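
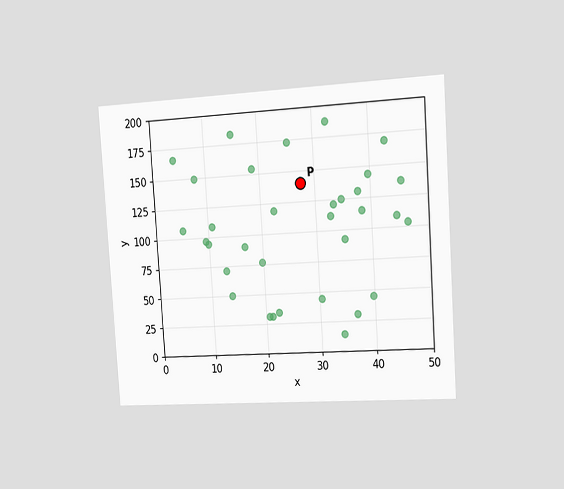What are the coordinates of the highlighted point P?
The chart is tilted about 4° counter-clockwise and viewed slightly from the right. Following the gridlines from P to each axis, P sits at (27.5, 140).

(27.5, 140)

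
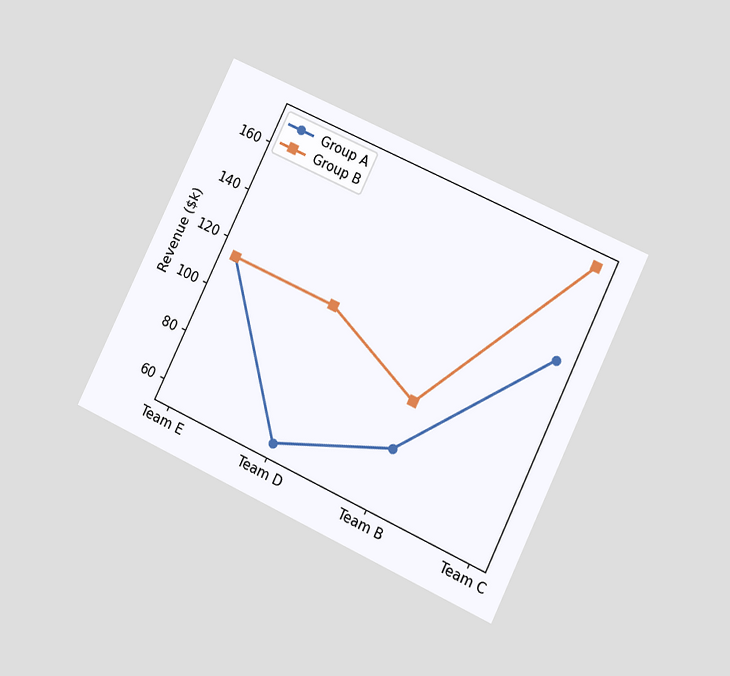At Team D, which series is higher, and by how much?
Group B, by $57k

The chart is tilted about 26° clockwise and viewed at a slight angle. At Team D, Group B sits above the other line by $57k.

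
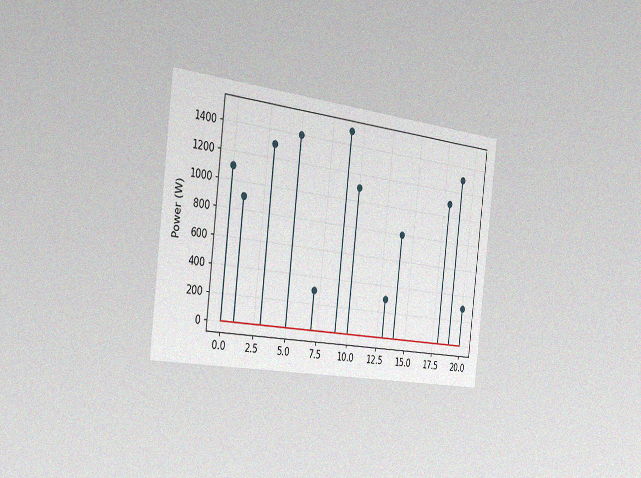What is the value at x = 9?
1500W

The chart is tilted about 7° clockwise and viewed slightly from the left, with some photo noise. The stem at x=9 reaches 1500W.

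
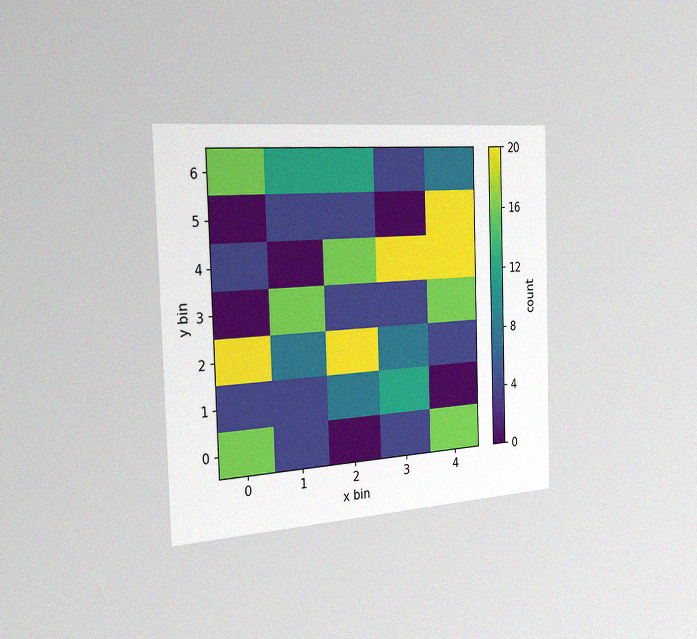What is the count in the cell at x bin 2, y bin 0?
0

The chart is viewed slightly from the left, with some photo noise. Matching the cell (2, 0) against the colorbar gives 0.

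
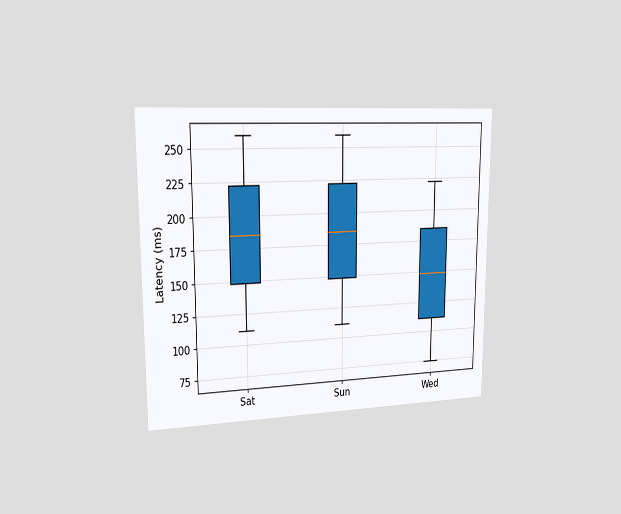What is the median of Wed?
The chart is viewed slightly from the left. The median line in the Wed box sits at 148ms.

148ms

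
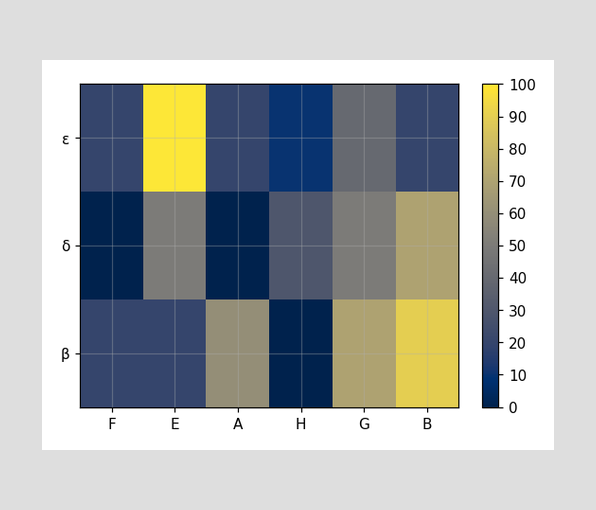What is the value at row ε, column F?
20

Matching cell (ε, F) against the colorbar gives 20.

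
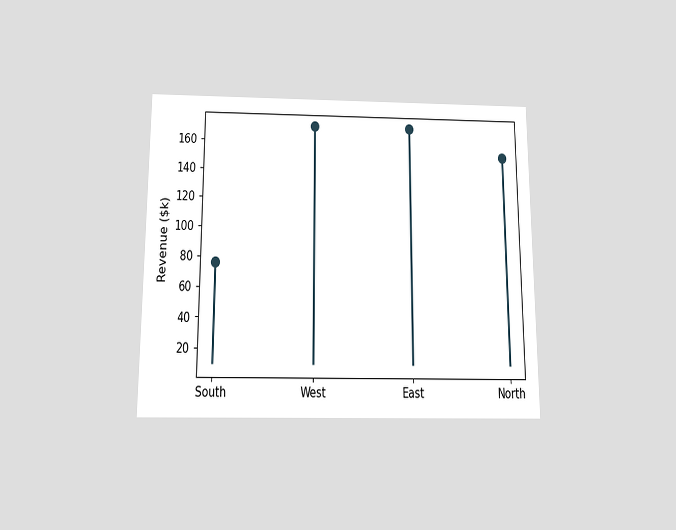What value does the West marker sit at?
The chart is viewed slightly from below. The West marker sits at $171k.

$171k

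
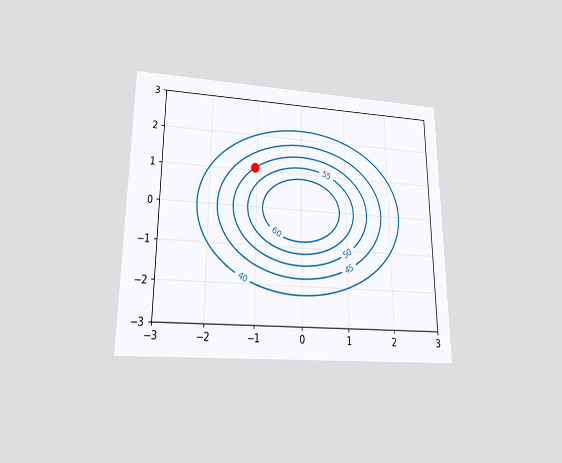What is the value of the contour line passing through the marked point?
50

The chart is viewed slightly from below. The marked point sits on the contour labelled 50.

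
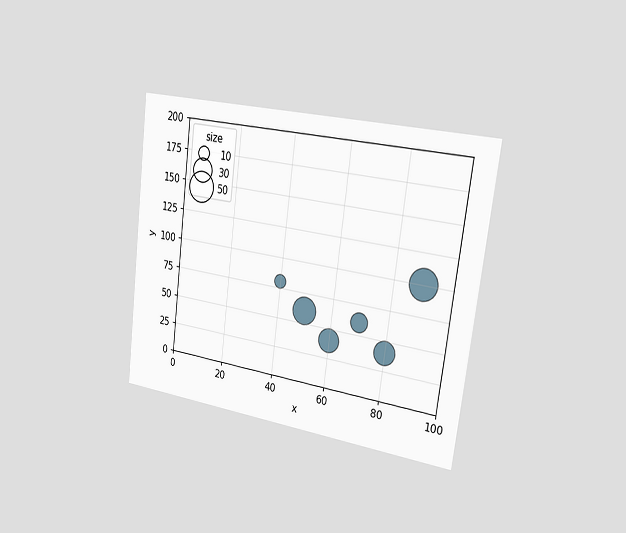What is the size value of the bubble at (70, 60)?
20

The chart is tilted about 7° clockwise and viewed slightly from the right. Matching the bubble at (70, 60) against the size legend gives 20.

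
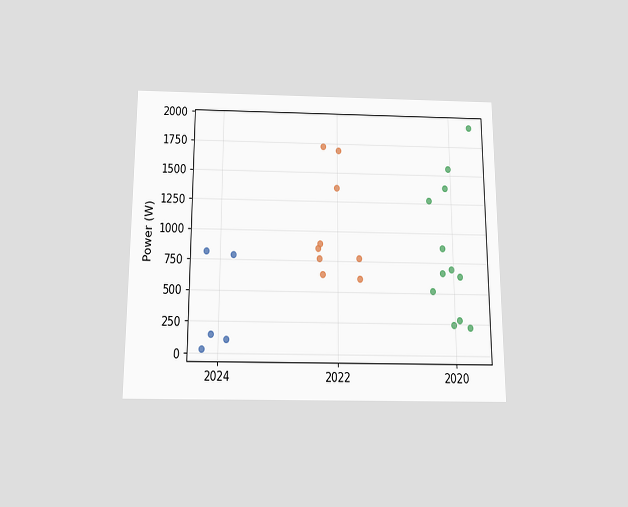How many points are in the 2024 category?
5

The chart is viewed slightly from below. Counting the markers in the 2024 column gives 5.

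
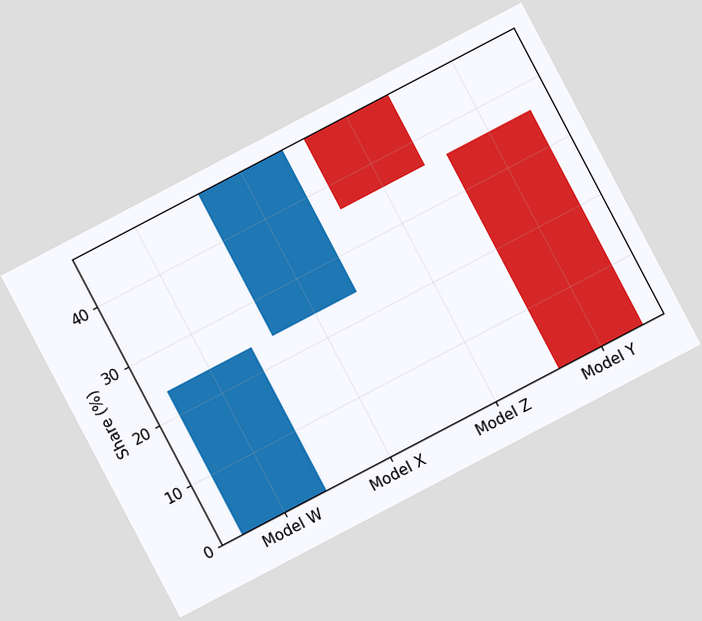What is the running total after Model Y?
0%

The chart is tilted about 28° counter-clockwise. After Model Y the running total reaches 0%.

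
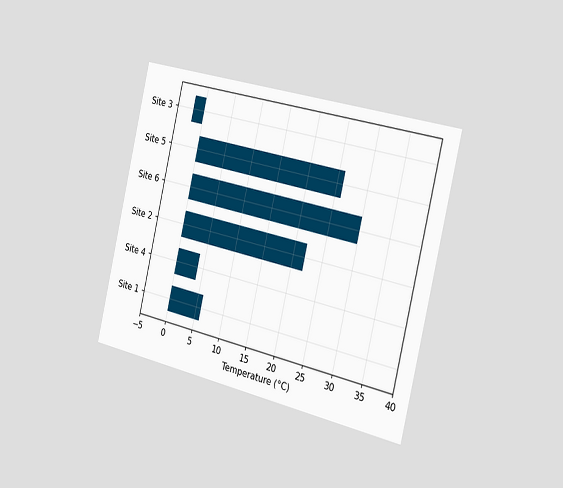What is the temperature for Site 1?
The chart is tilted about 13° clockwise and viewed slightly from the right. Reading along the chart's x-axis, the Site 1 bar reaches 6°C.

6°C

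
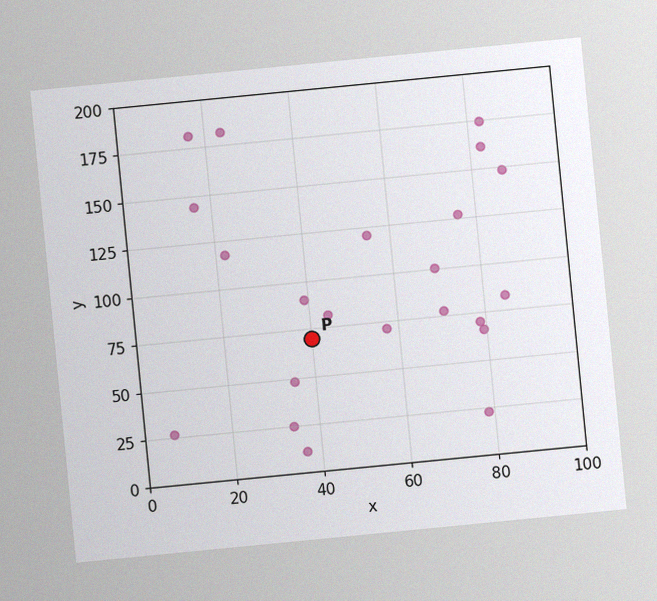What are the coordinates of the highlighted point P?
(40, 70)

The chart is tilted about 6° counter-clockwise, with some photo noise. Following the gridlines from P to each axis, P sits at (40, 70).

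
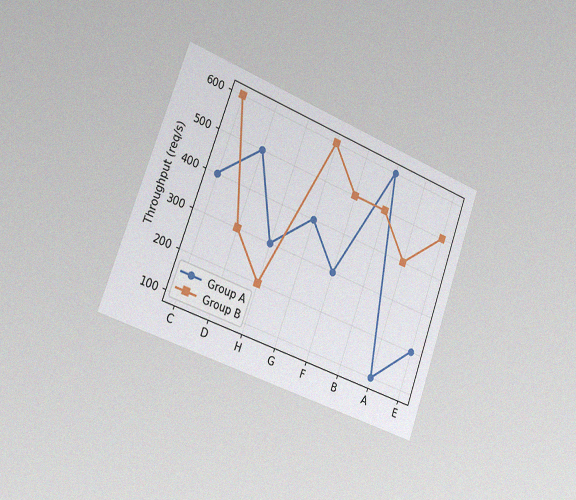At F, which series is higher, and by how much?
The chart is tilted about 20° clockwise and viewed slightly from the left, with some photo noise. At F, Group B sits above the other line by 200req/s.

Group B, by 200req/s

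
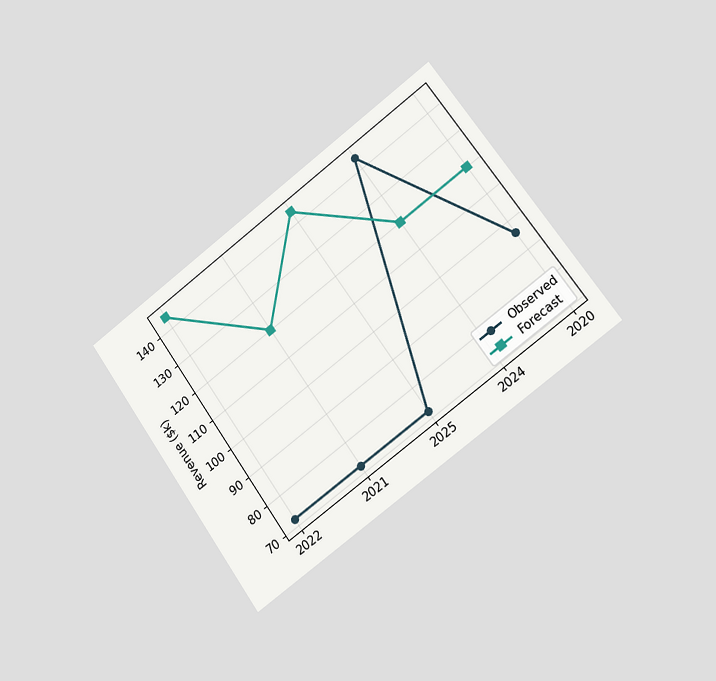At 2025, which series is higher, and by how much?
Forecast, by $72k

The chart is tilted about 35° counter-clockwise and viewed slightly from the right. At 2025, Forecast sits above the other line by $72k.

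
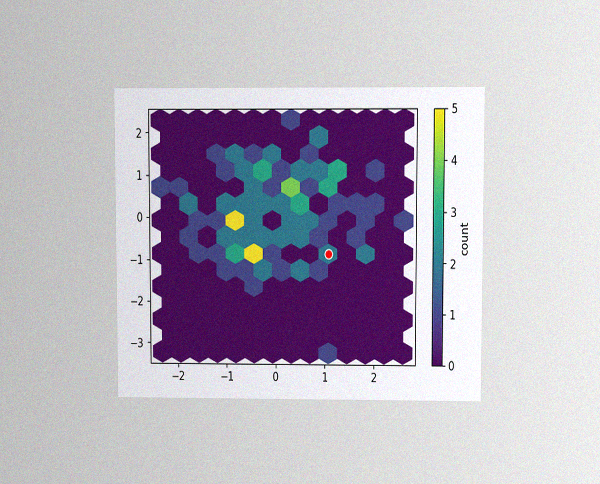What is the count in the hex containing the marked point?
2

The chart is viewed at a slight angle, with some photo noise. The marked hex reads 2 on the colorbar.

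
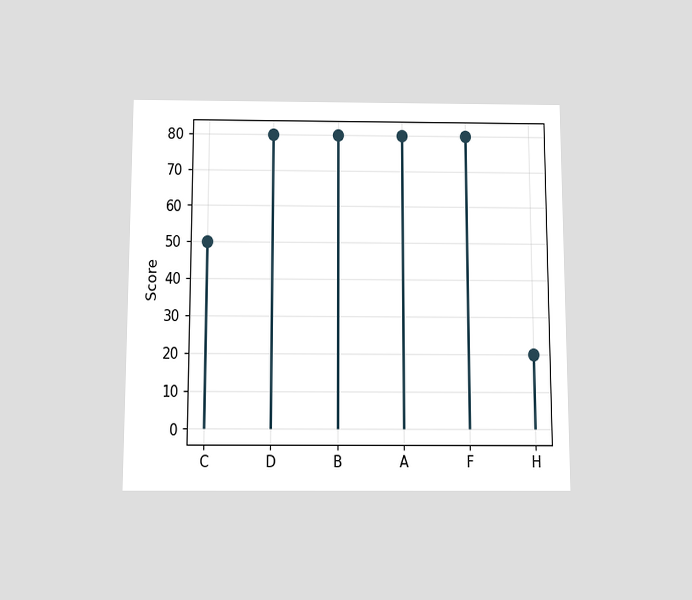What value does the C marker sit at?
50

The chart is viewed slightly from below. The C marker sits at 50.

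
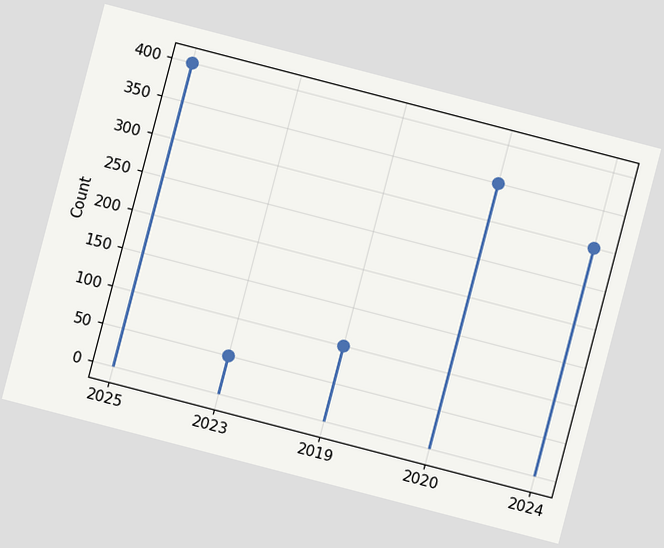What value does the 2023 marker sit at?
50

The chart is tilted about 15° clockwise. The 2023 marker sits at 50.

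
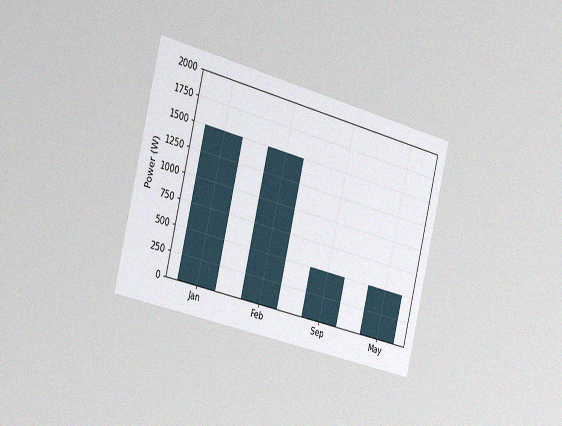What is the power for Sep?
The chart is tilted about 14° clockwise and viewed slightly from the left, with some photo noise. Reading along the chart's y-axis, the Sep bar reaches 500W.

500W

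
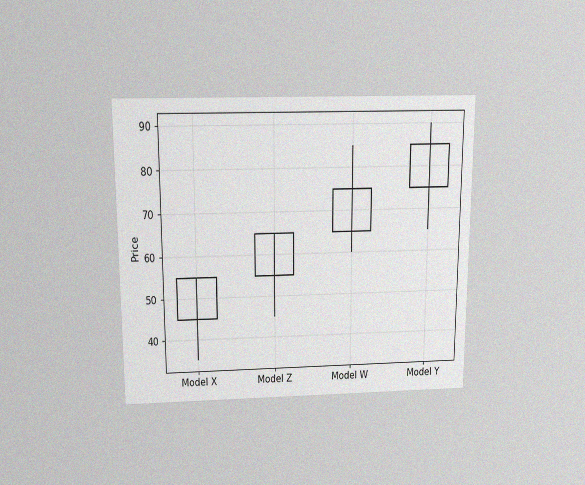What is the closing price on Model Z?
The chart is viewed slightly from above, with some photo noise. The Model Z candle closes at 65.

65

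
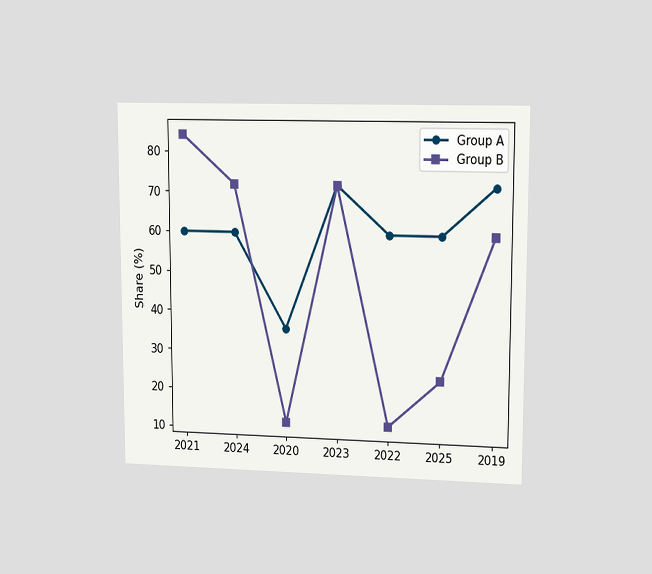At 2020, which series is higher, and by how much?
The chart is viewed at a slight angle. At 2020, Group A sits above the other line by 24%.

Group A, by 24%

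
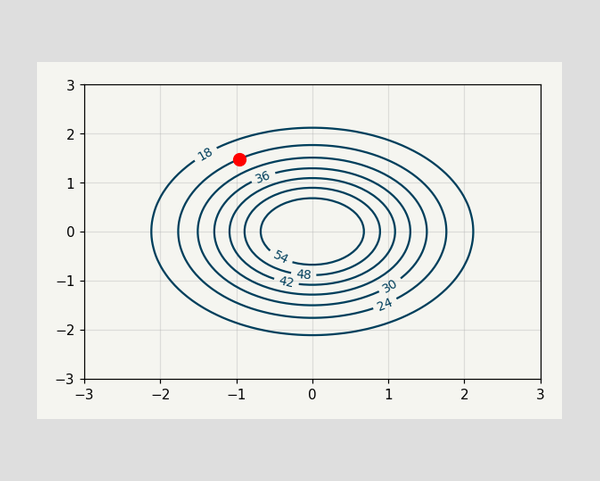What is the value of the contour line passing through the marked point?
The marked point sits on the contour labelled 24.

24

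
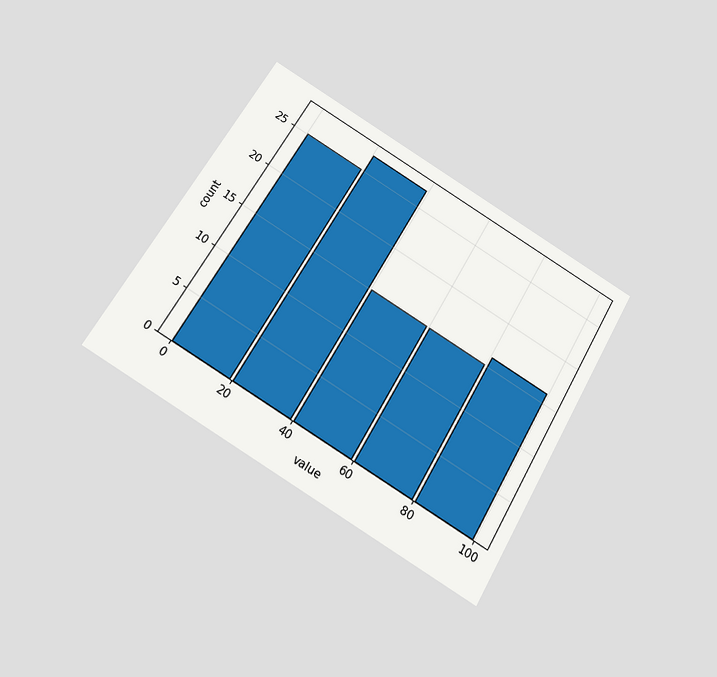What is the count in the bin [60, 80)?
The chart is tilted about 31° clockwise and viewed slightly from below. The [60, 80) bin has height 15.

15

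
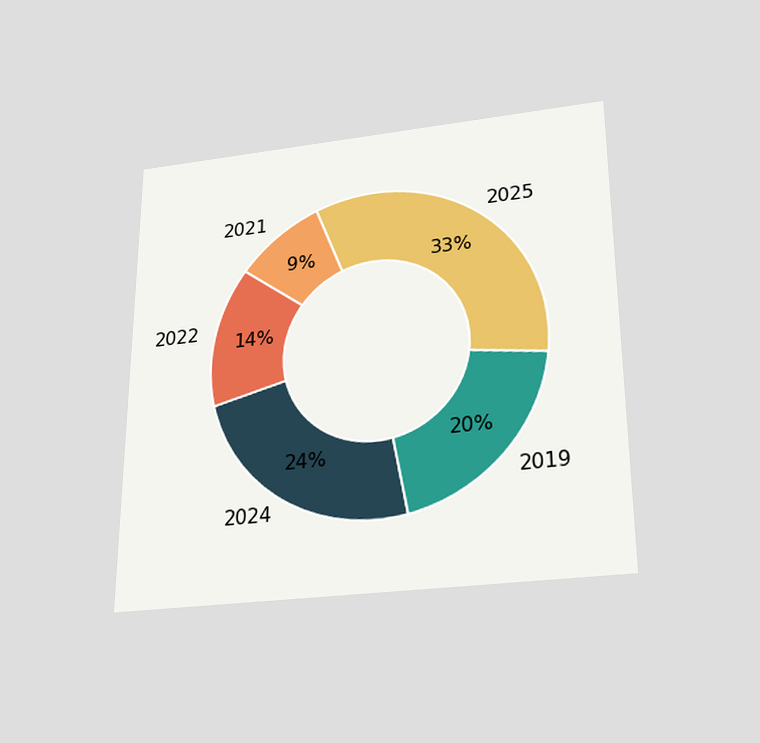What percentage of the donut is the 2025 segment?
The chart is viewed slightly from below. The 2025 segment takes up 33% of the ring.

33%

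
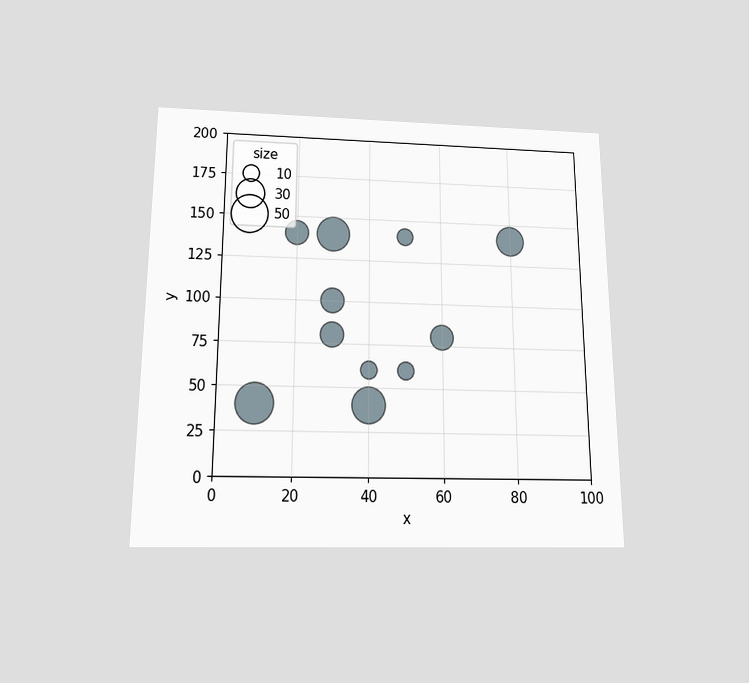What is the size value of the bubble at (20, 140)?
The chart is viewed slightly from below. Matching the bubble at (20, 140) against the size legend gives 20.

20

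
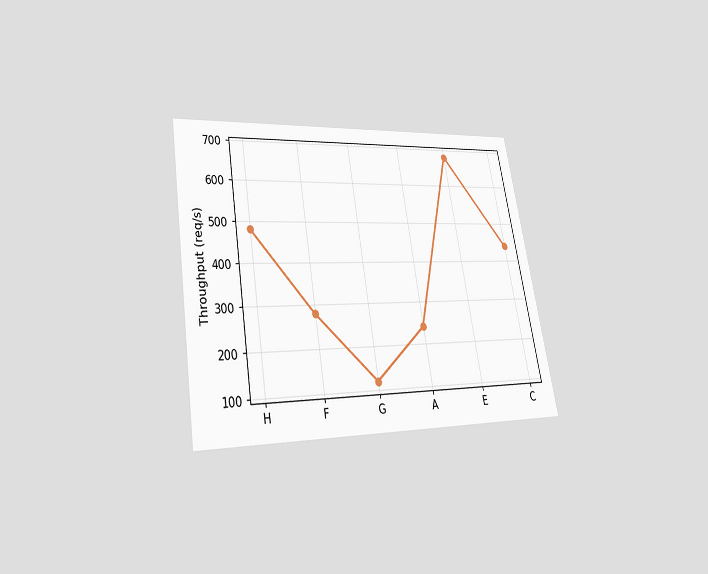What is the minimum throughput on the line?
The chart is tilted about 10° counter-clockwise and viewed at a slight angle. The lowest point is at G, and reading across to the y-axis gives 120req/s.

120req/s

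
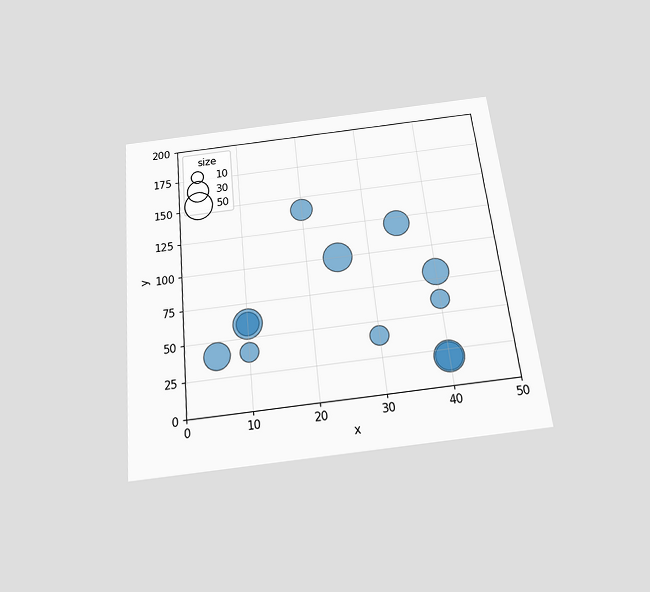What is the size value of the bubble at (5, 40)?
40

The chart is tilted about 6° counter-clockwise and viewed slightly from below. Matching the bubble at (5, 40) against the size legend gives 40.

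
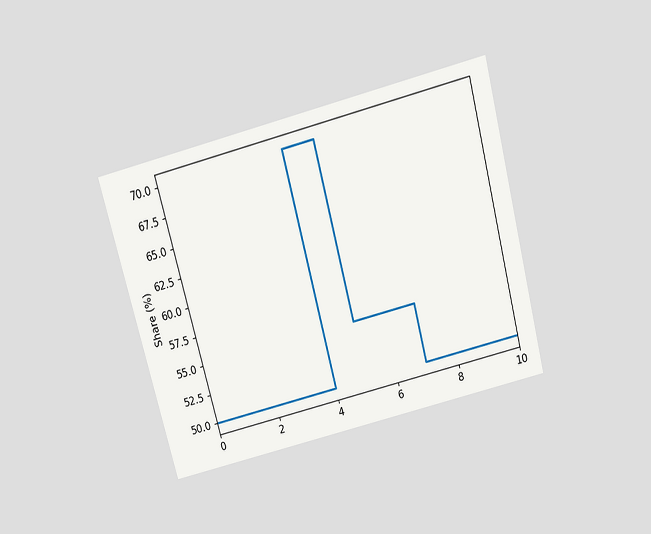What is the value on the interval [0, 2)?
The chart is tilted about 15° counter-clockwise and viewed slightly from above. On [0, 2) the step sits at 50%.

50%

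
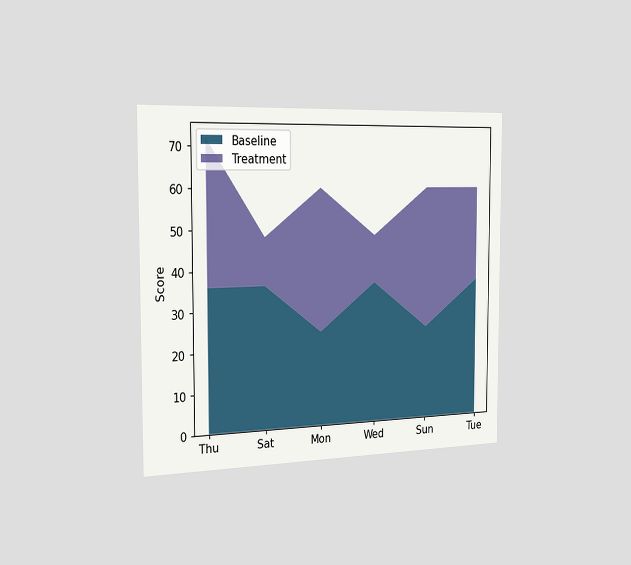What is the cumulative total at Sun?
The chart is viewed slightly from the left. The stacked total at Sun reaches 60.

60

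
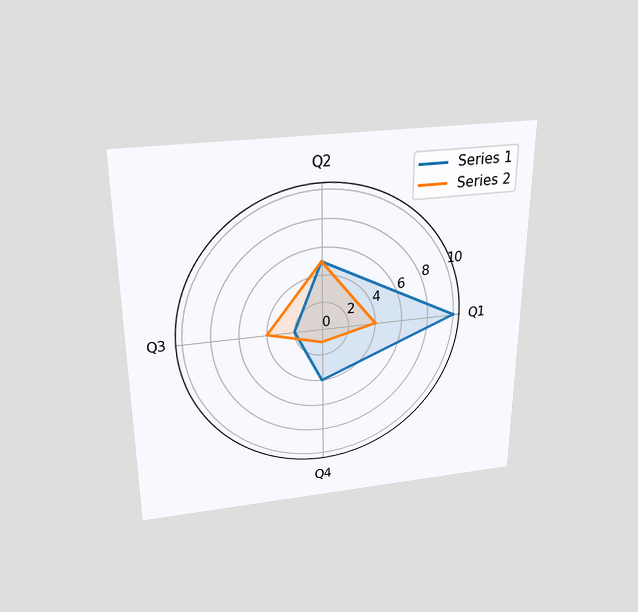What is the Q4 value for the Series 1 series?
The chart is viewed slightly from above. On the Q4 axis, Series 1 reaches 4.

4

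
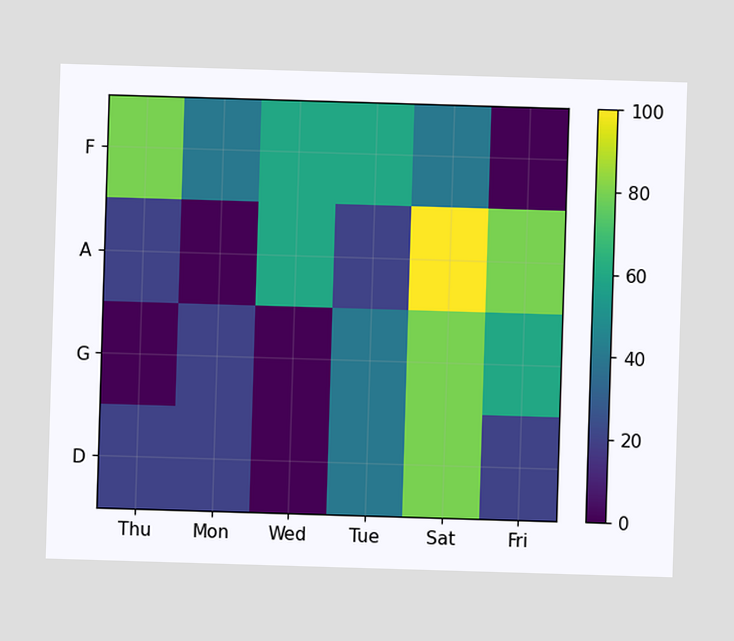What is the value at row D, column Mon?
Matching cell (D, Mon) against the colorbar gives 20.

20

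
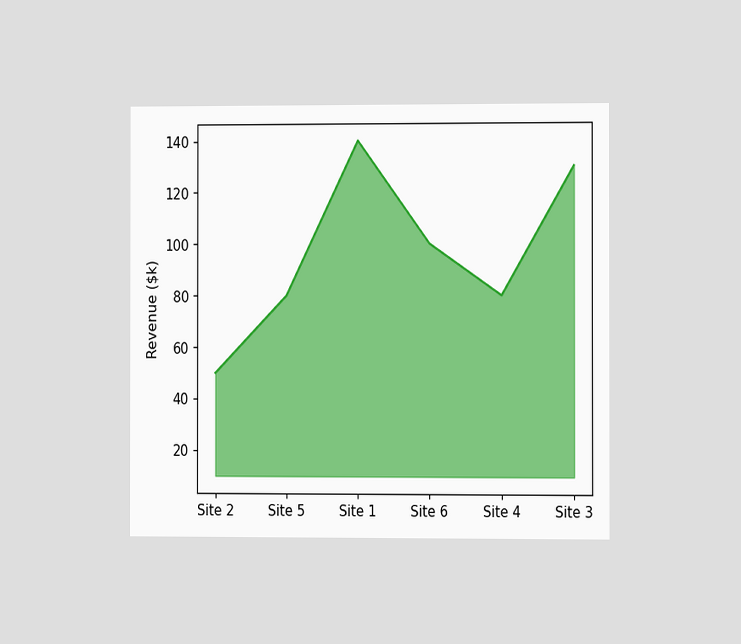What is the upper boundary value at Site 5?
The chart is viewed at a slight angle. At Site 5 the upper boundary is at $80k.

$80k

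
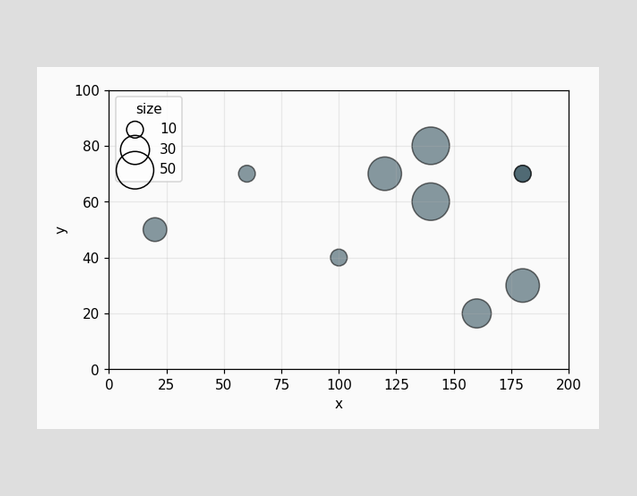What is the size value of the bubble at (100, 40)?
Matching the bubble at (100, 40) against the size legend gives 10.

10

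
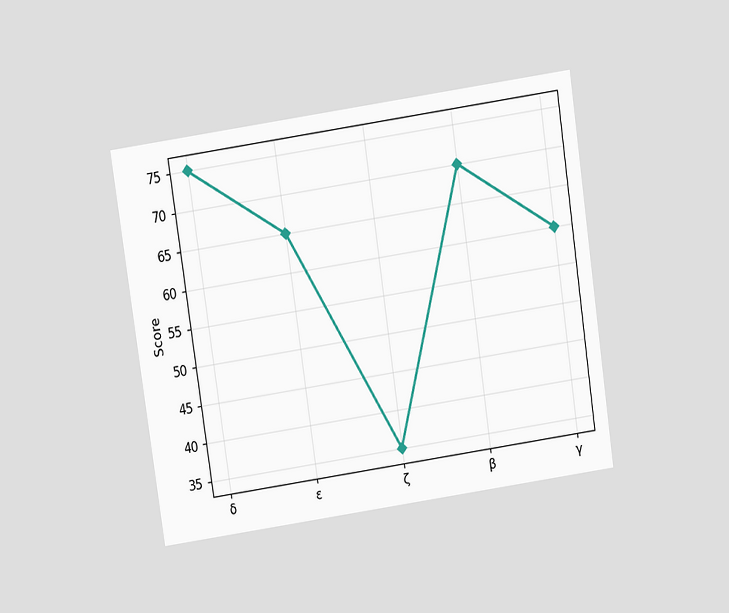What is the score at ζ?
35

The chart is tilted about 8° counter-clockwise and viewed slightly from above. At ζ, the line is at 35.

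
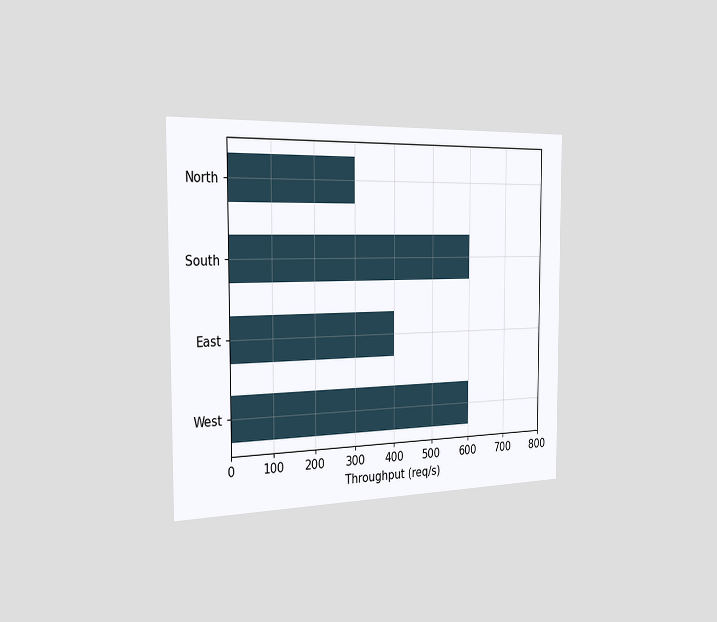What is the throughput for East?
400req/s

The chart is viewed slightly from the left. Reading along the chart's x-axis, the East bar reaches 400req/s.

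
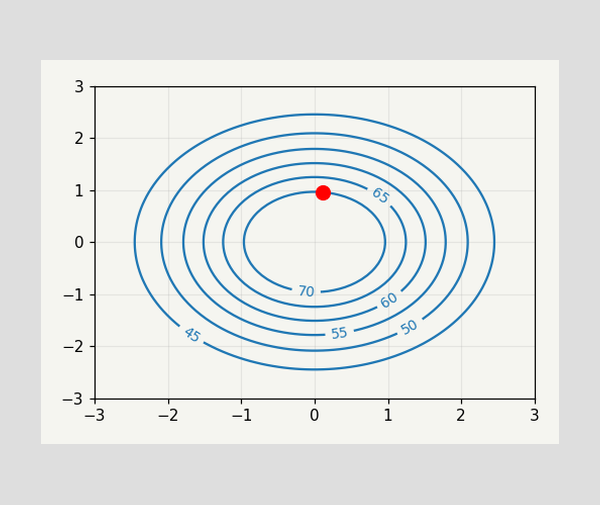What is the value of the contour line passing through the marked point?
The marked point sits on the contour labelled 70.

70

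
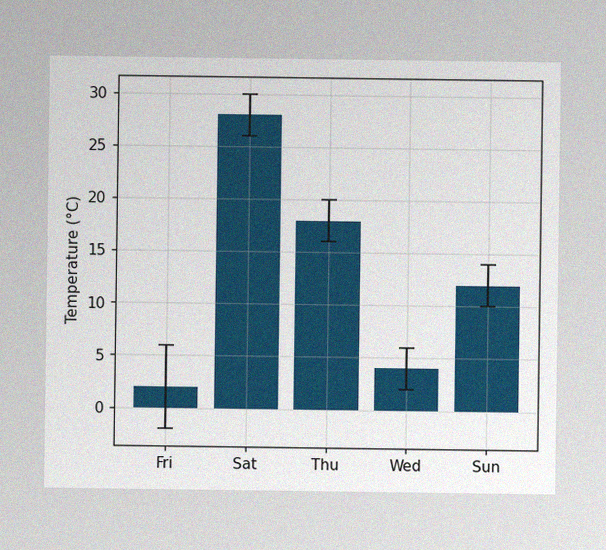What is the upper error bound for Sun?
14°C

The image has some photo noise and uneven lighting. The Sun bar's upper whisker reaches 14°C.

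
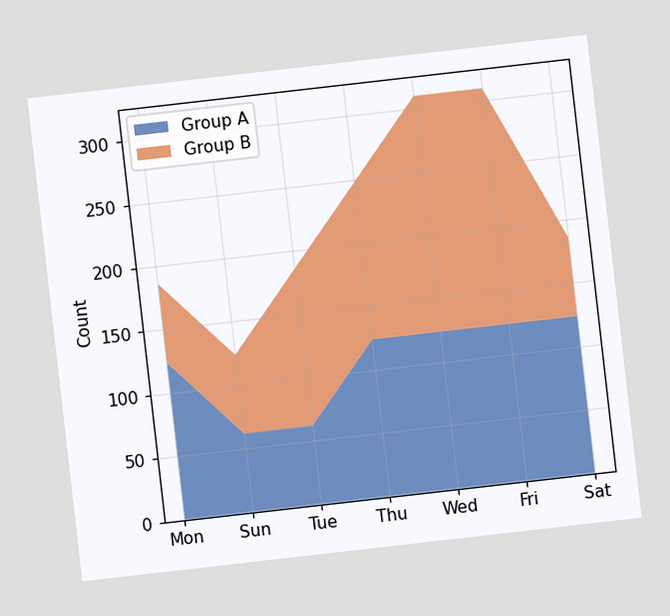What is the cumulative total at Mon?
186

The chart is tilted about 7° counter-clockwise. The stacked total at Mon reaches 186.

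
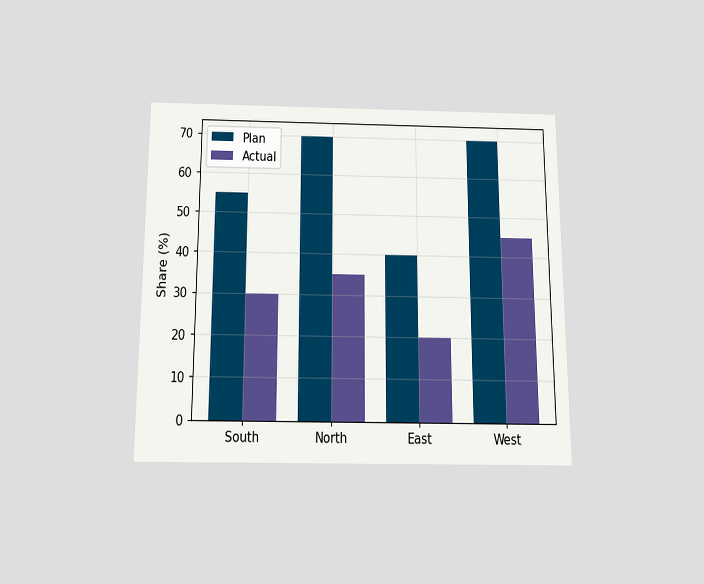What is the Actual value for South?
30%

The chart is viewed slightly from below. The Actual bar at South reaches 30% on the y-axis.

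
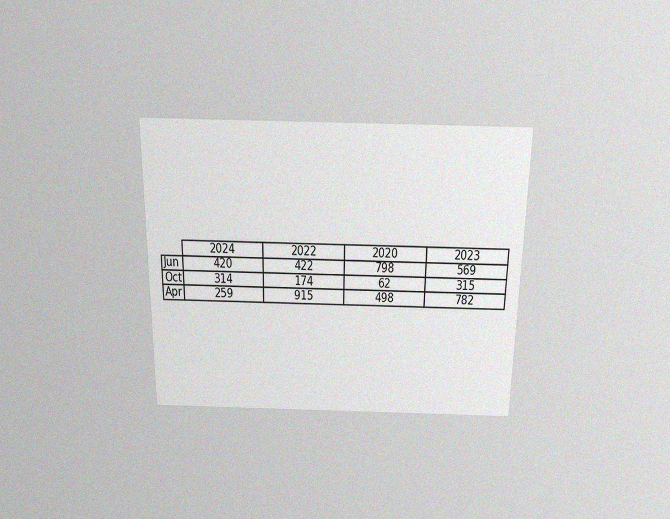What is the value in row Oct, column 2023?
315

The chart is viewed slightly from above, with some photo noise. The (Oct, 2023) cell reads 315.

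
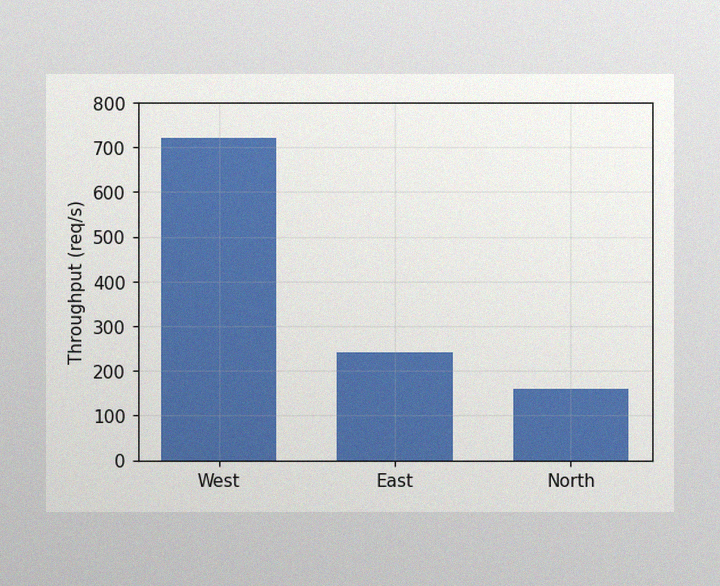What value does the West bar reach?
The image has some photo noise and uneven lighting. Reading along the chart's y-axis, the West bar reaches 720req/s.

720req/s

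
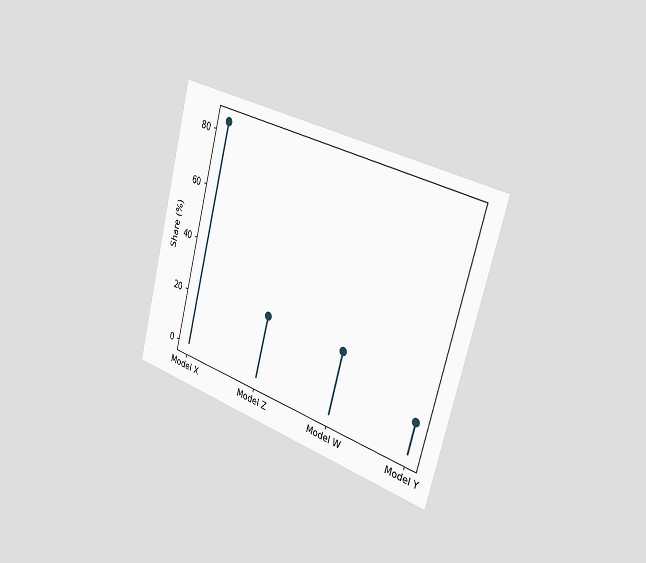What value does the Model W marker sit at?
The chart is tilted about 15° clockwise and viewed slightly from the right. The Model W marker sits at 24%.

24%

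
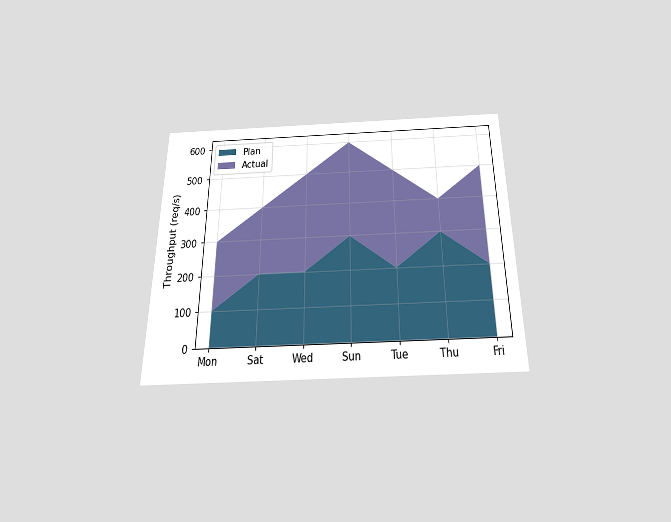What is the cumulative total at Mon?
300req/s

The chart is viewed slightly from below. The stacked total at Mon reaches 300req/s.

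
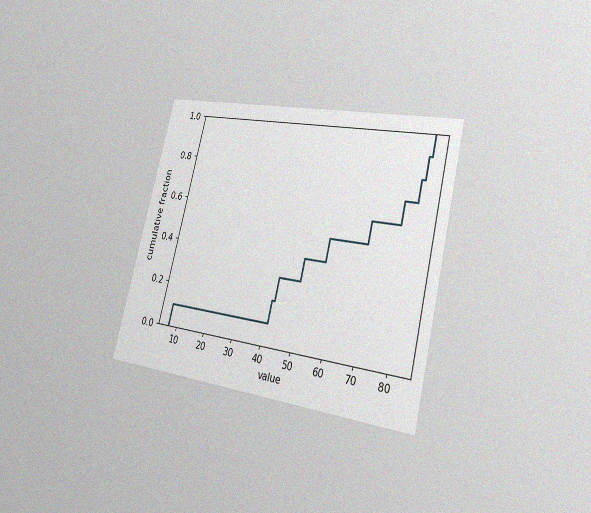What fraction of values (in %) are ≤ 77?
The chart is tilted about 14° clockwise and viewed slightly from the right, with some photo noise. At x=77 the ECDF step is at 70%.

70%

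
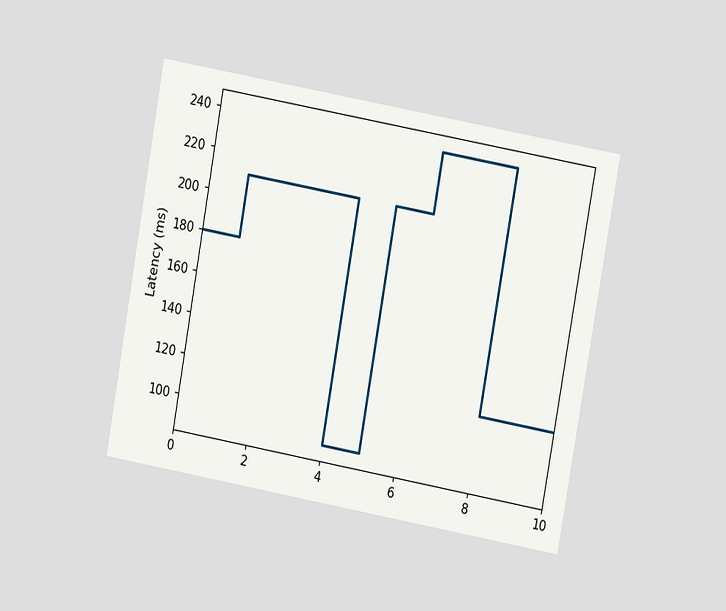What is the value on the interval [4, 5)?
The chart is tilted about 10° clockwise and viewed at a slight angle. On [4, 5) the step sits at 90ms.

90ms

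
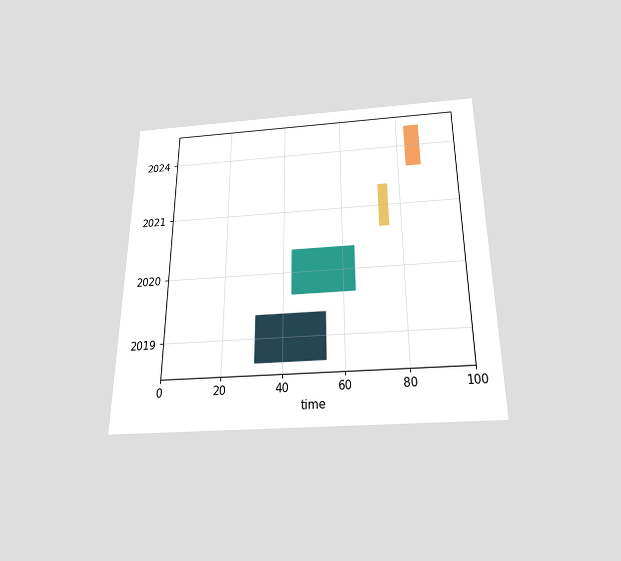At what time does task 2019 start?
31

The chart is viewed slightly from below. The 2019 bar begins at t=31.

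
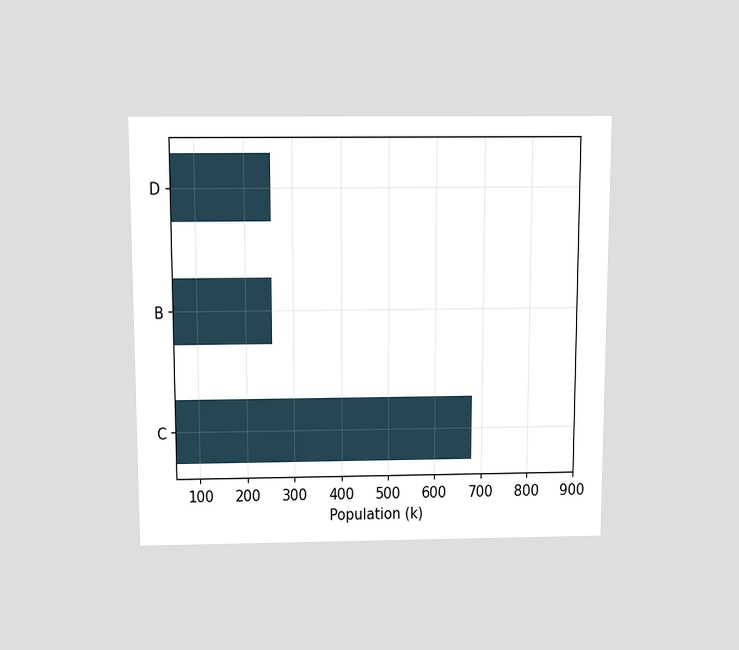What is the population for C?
The chart is viewed slightly from above. Reading along the chart's x-axis, the C bar reaches 680k.

680k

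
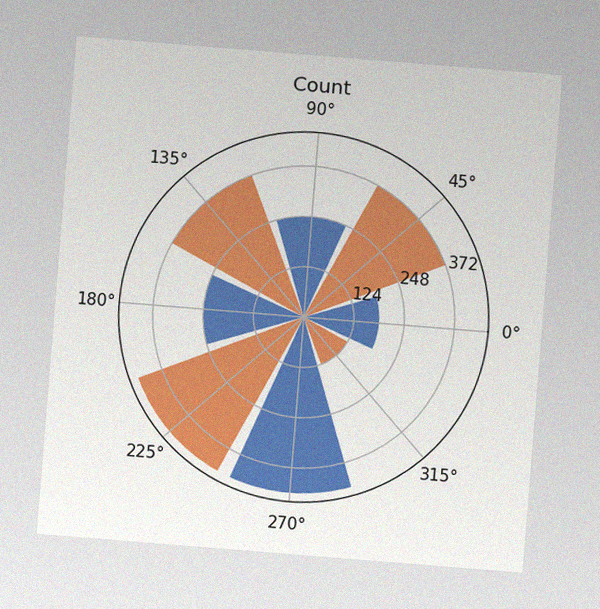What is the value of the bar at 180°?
The chart is tilted about 5° clockwise, with some photo noise. The bar at 180° reaches 248 on the radial axis.

248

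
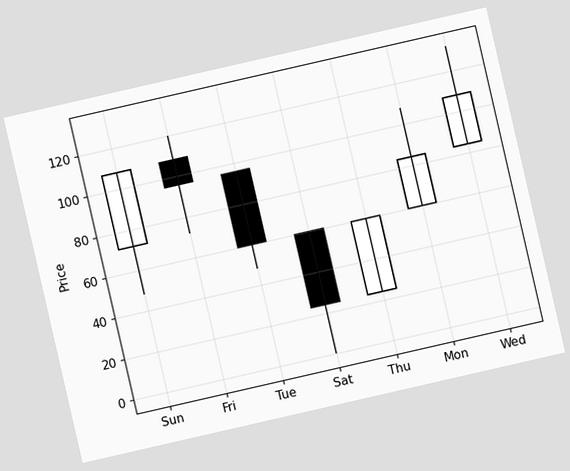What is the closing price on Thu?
60

The chart is tilted about 13° counter-clockwise. The Thu candle closes at 60.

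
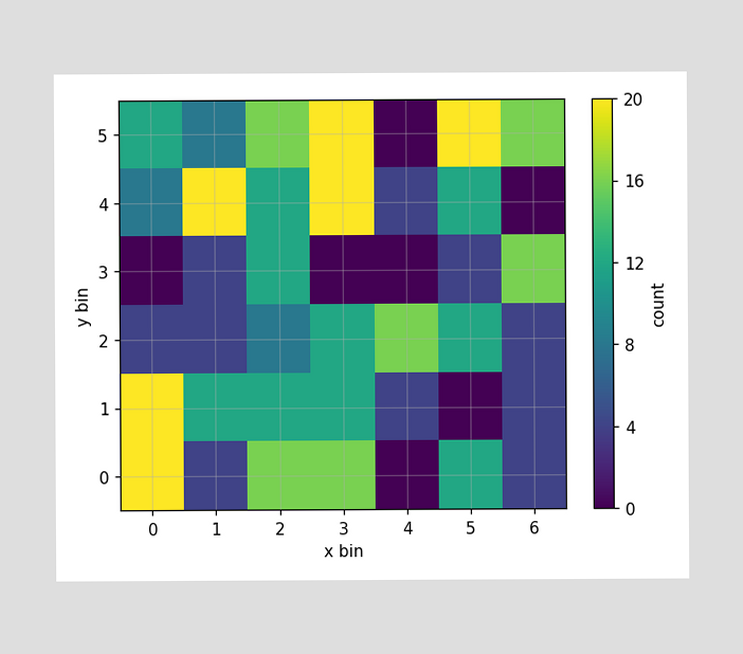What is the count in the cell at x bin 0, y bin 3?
Matching the cell (0, 3) against the colorbar gives 0.

0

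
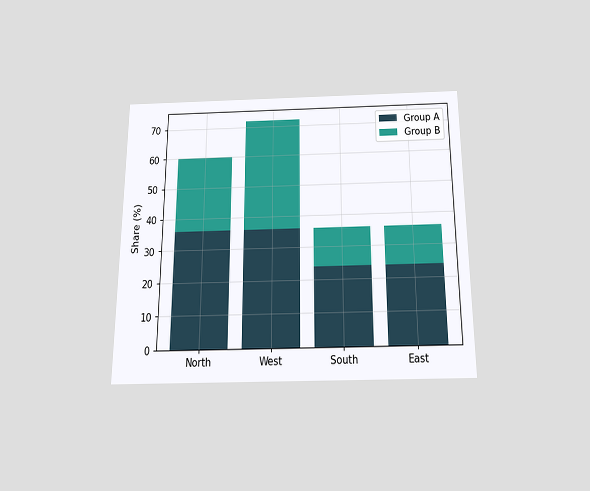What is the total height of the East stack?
The chart is viewed slightly from below. The East stack's top reaches 36% on the y-axis.

36%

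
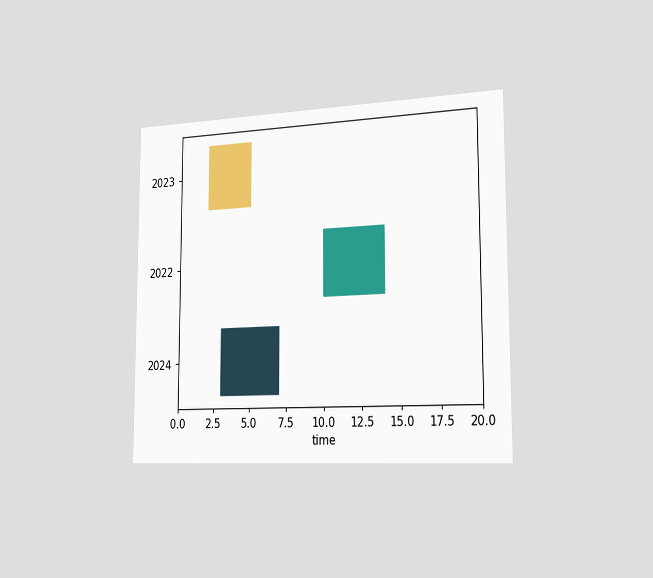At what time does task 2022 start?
10

The chart is viewed slightly from the right. The 2022 bar begins at t=10.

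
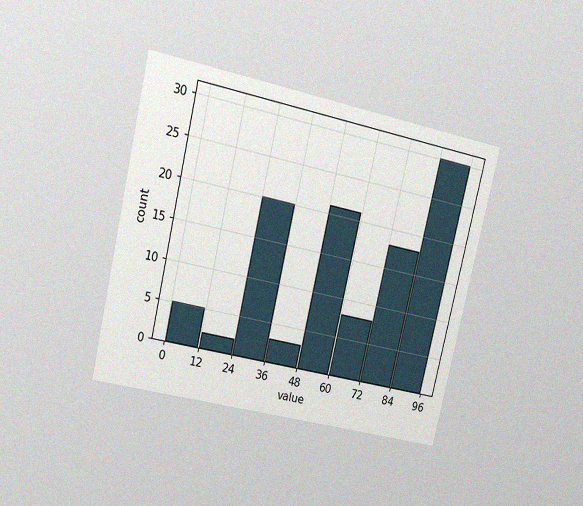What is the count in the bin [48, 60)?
The chart is tilted about 13° clockwise and viewed at a slight angle, with some photo noise. The [48, 60) bin has height 21.

21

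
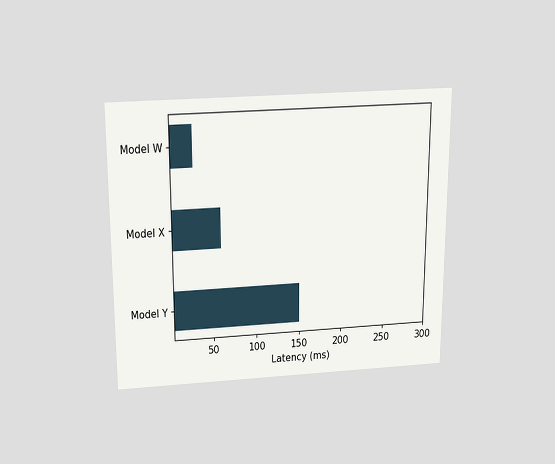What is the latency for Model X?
60ms

The chart is viewed slightly from above. Reading along the chart's x-axis, the Model X bar reaches 60ms.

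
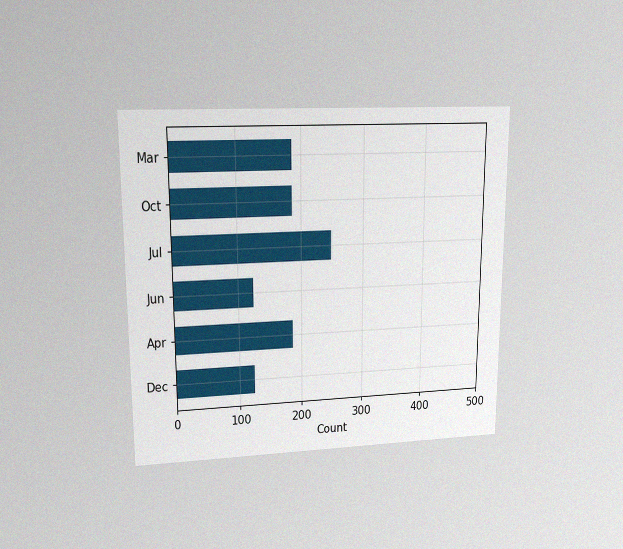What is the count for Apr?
186

The chart is viewed at a slight angle, with some photo noise. Reading along the chart's x-axis, the Apr bar reaches 186.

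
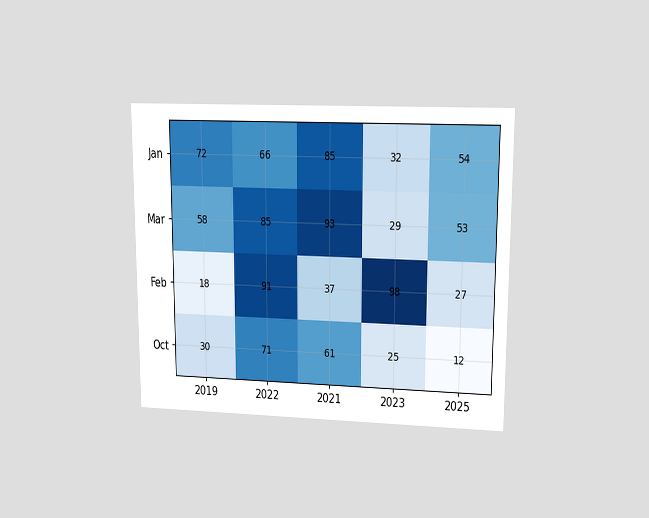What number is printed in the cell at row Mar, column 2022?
The chart is viewed at a slight angle. The (Mar, 2022) cell reads 85.

85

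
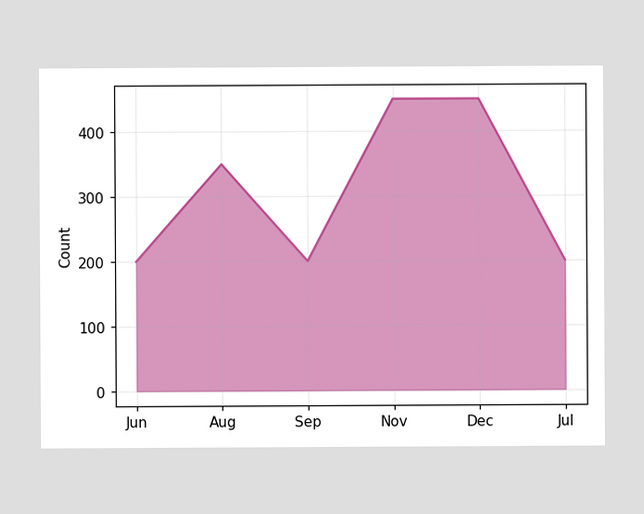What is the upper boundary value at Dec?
450

At Dec the upper boundary is at 450.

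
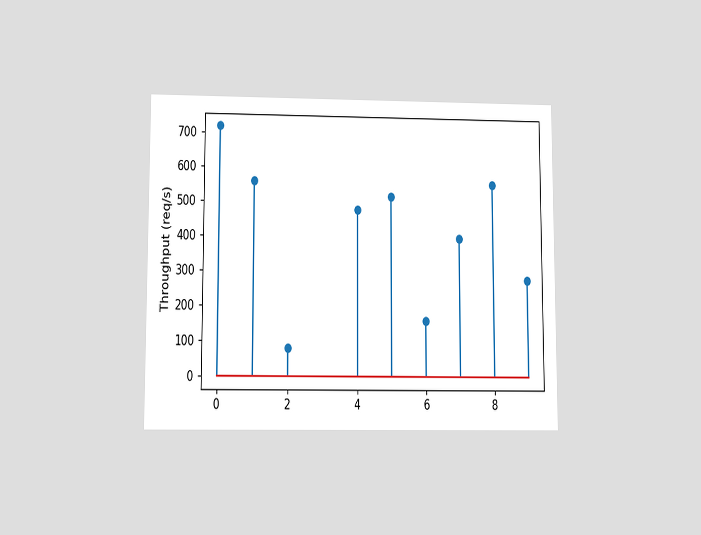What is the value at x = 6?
160req/s

The chart is viewed slightly from below. The stem at x=6 reaches 160req/s.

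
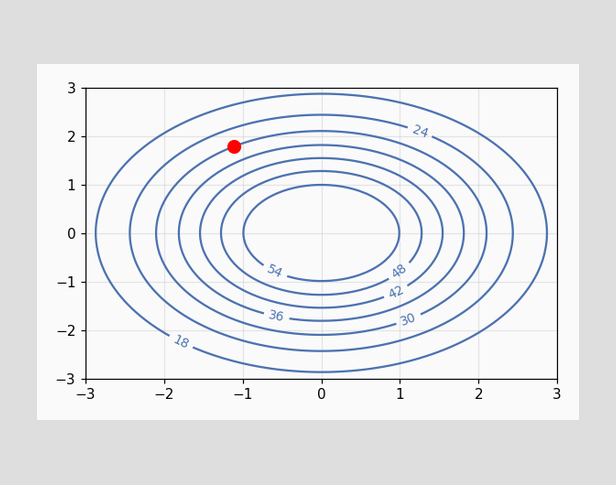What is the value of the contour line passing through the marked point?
30

The marked point sits on the contour labelled 30.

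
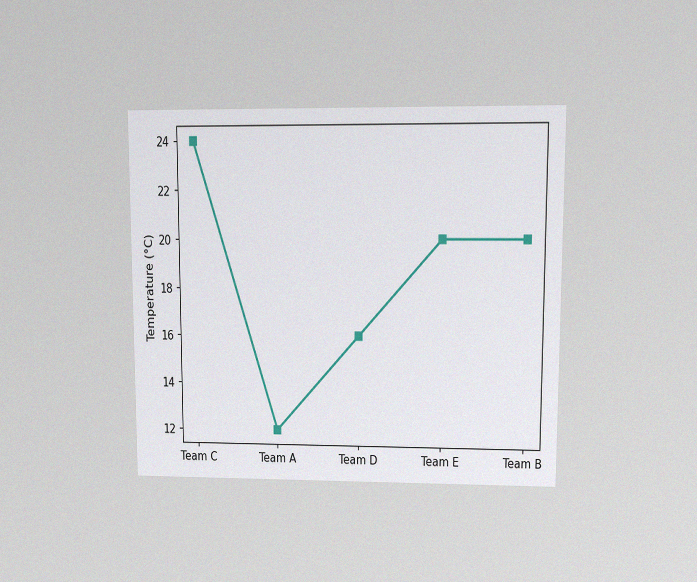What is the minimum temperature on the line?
12°C

The chart is viewed at a slight angle, with some photo noise. The lowest point is at Team A, and reading across to the y-axis gives 12°C.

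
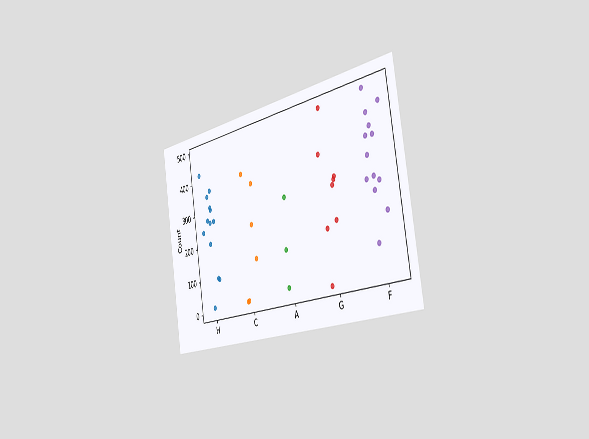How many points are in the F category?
13

The chart is tilted about 9° counter-clockwise and viewed slightly from the right. Counting the markers in the F column gives 13.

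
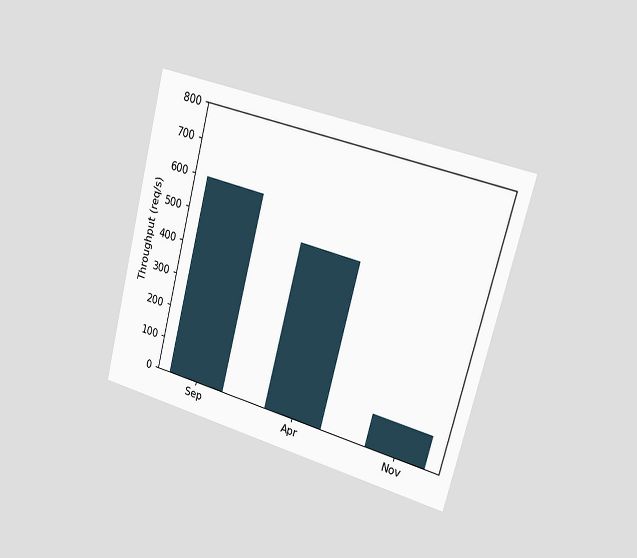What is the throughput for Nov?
100req/s

The chart is tilted about 15° clockwise and viewed slightly from the right. Reading along the chart's y-axis, the Nov bar reaches 100req/s.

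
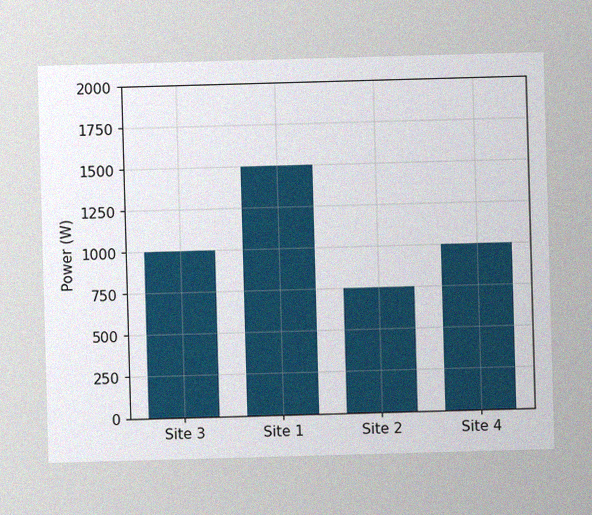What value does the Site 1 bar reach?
1500W

The image has some photo noise and uneven lighting. Reading along the chart's y-axis, the Site 1 bar reaches 1500W.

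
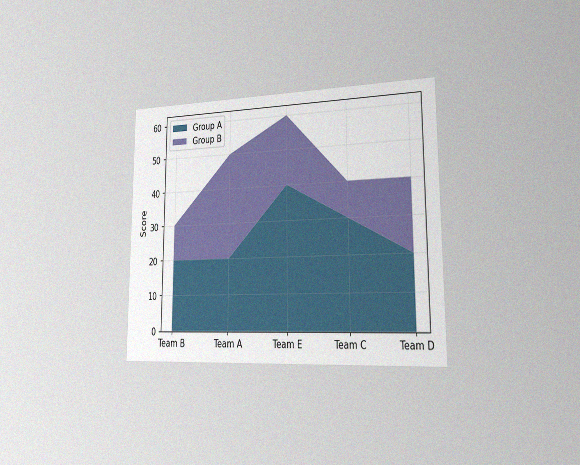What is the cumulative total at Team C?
40

The chart is viewed slightly from the right, with some photo noise. The stacked total at Team C reaches 40.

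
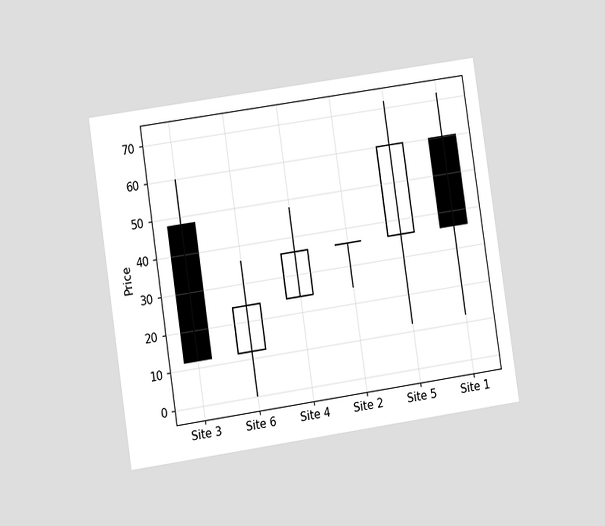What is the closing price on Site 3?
The chart is tilted about 8° counter-clockwise and viewed at a slight angle. The Site 3 candle closes at 12.

12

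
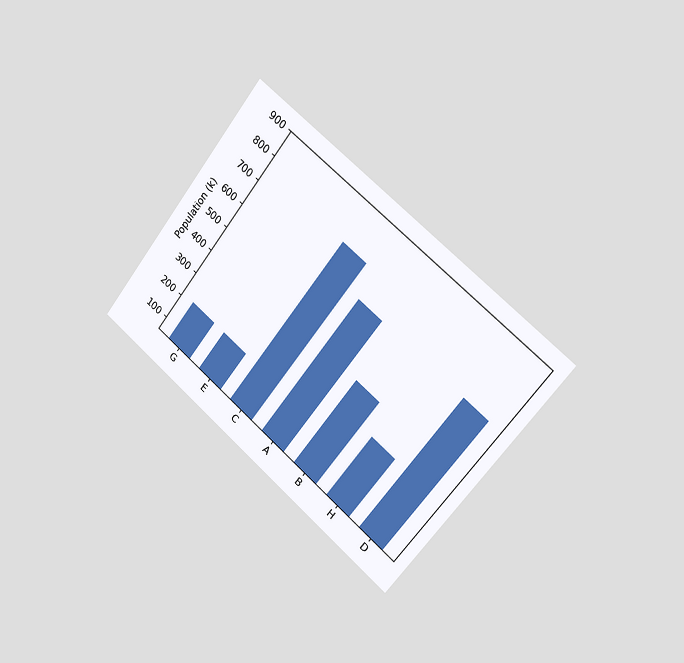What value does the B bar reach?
424k

The chart is tilted about 38° clockwise and viewed slightly from the right. Reading along the chart's y-axis, the B bar reaches 424k.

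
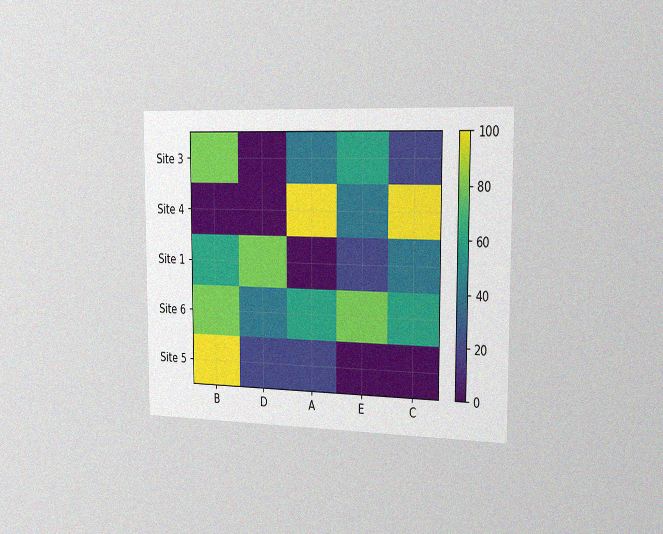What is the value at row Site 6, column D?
The chart is viewed slightly from the right, with some photo noise. Matching cell (Site 6, D) against the colorbar gives 40.

40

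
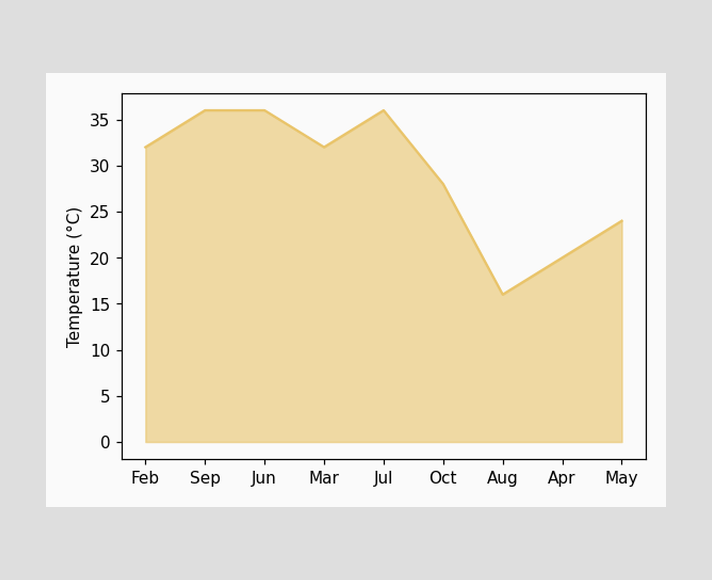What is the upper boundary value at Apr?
At Apr the upper boundary is at 20°C.

20°C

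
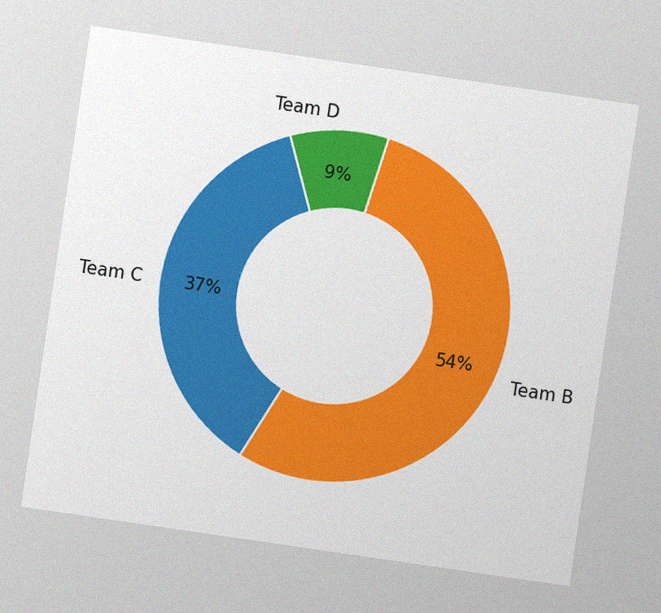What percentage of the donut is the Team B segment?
The chart is tilted about 8° clockwise, with some photo noise. The Team B segment takes up 54% of the ring.

54%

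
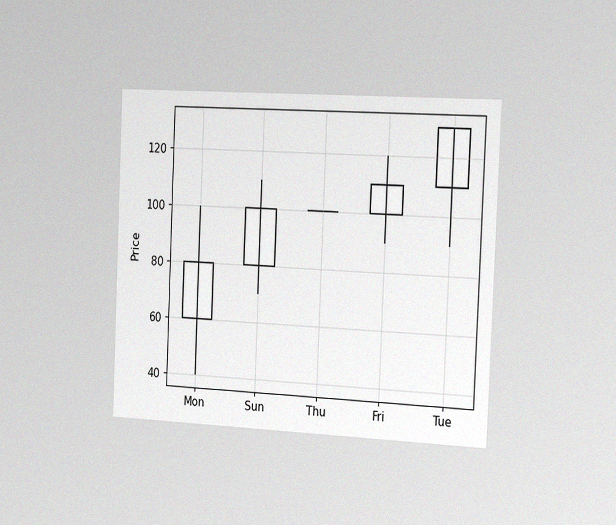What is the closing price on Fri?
110

The chart is tilted about 2° clockwise and viewed slightly from the right, with some photo noise. The Fri candle closes at 110.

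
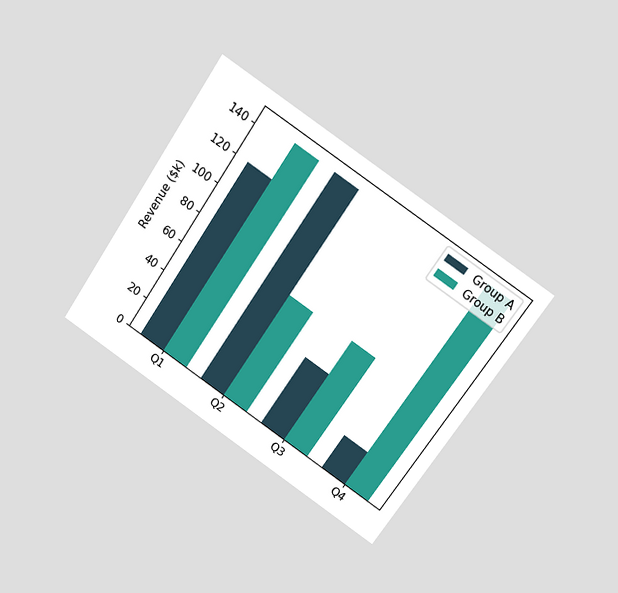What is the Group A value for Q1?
$120k

The chart is tilted about 34° clockwise and viewed at a slight angle. The Group A bar at Q1 reaches $120k on the y-axis.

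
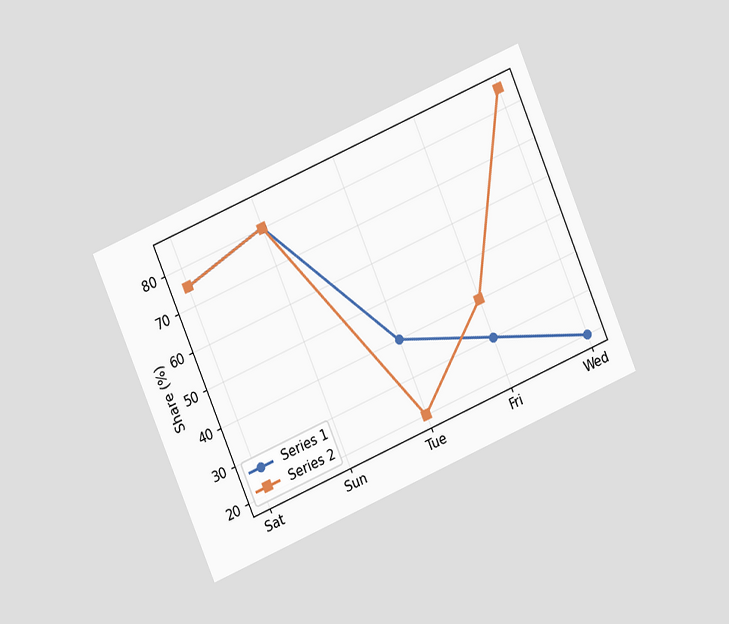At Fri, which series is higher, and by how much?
The chart is tilted about 23° counter-clockwise and viewed at a slight angle. At Fri, Series 2 sits above the other line by 10%.

Series 2, by 10%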